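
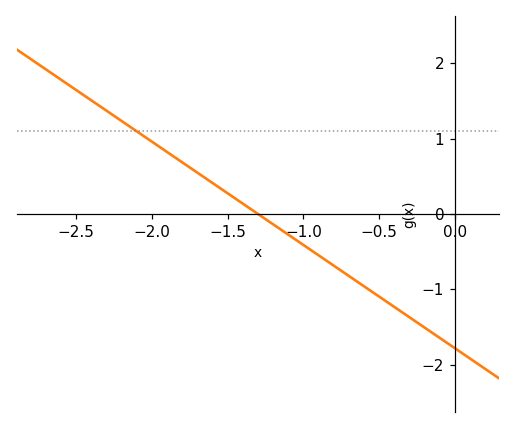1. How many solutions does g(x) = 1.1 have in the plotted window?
1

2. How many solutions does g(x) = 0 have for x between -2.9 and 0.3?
1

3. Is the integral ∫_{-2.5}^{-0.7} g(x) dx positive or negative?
positive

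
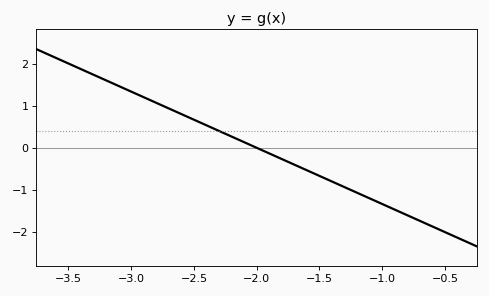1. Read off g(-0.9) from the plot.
-1.5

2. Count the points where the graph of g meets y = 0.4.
1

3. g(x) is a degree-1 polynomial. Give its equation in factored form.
y = -1.34(x + 2)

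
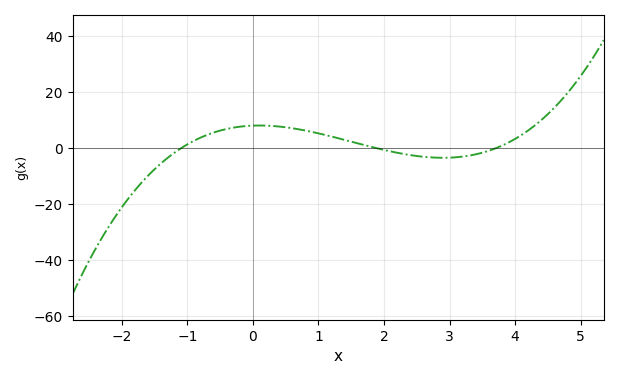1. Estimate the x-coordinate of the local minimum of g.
3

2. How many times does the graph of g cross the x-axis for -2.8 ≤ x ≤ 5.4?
3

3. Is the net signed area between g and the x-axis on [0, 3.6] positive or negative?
positive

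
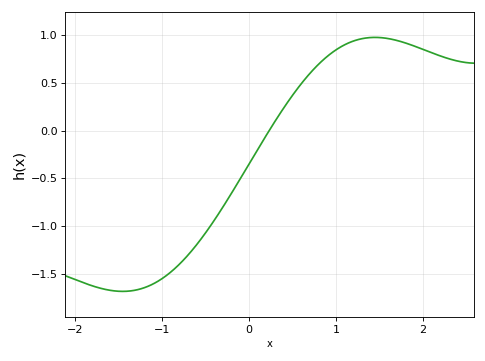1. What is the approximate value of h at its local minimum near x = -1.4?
-1.69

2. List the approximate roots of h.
0.234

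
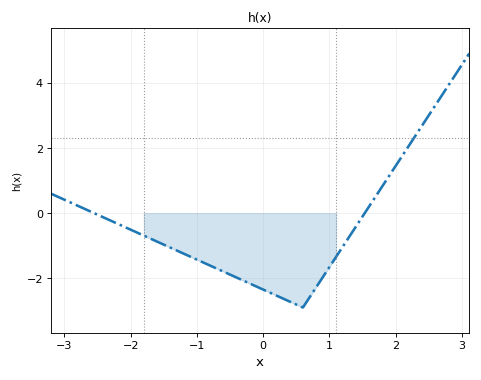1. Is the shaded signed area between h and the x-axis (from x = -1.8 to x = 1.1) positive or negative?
negative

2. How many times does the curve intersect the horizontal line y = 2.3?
1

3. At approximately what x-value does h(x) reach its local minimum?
0.6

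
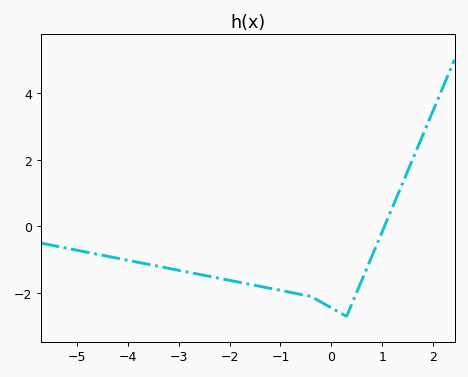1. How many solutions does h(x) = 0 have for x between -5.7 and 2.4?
1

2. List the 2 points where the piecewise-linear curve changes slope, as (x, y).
(-0.4, -2.1); (0.3, -2.7)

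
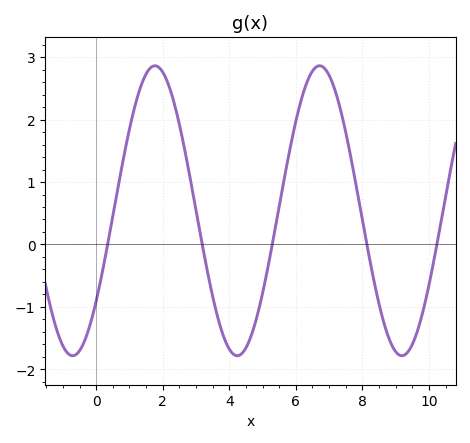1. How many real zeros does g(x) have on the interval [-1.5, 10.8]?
5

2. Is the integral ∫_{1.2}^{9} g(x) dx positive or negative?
positive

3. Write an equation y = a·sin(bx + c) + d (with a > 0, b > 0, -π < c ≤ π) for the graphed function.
y = 2.32sin(1.3x - 0.67) + 0.54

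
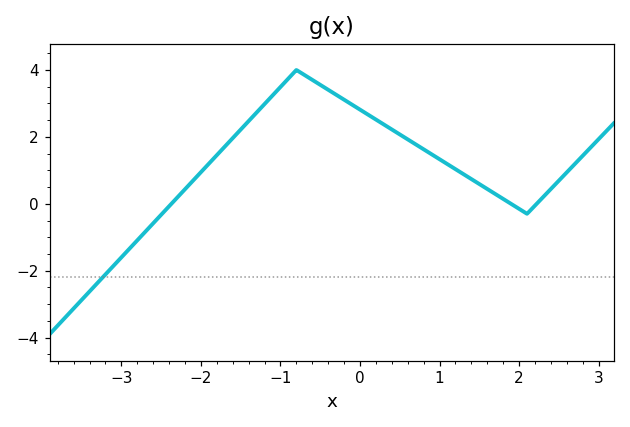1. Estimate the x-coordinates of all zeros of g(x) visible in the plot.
-2.4, 1.9, 2.2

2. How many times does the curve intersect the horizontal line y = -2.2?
1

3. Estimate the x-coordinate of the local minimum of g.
2.1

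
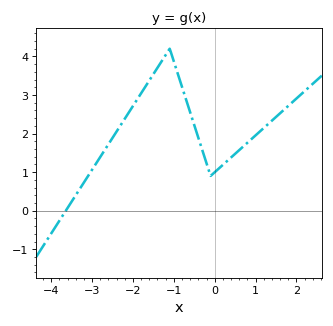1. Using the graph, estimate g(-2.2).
2.4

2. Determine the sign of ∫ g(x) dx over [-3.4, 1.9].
positive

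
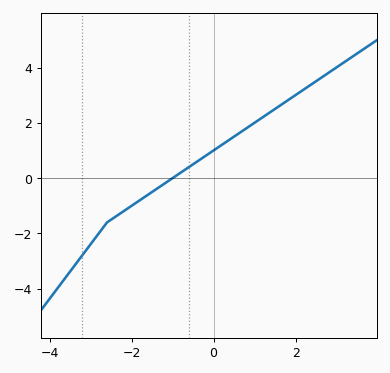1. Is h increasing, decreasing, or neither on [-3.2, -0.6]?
increasing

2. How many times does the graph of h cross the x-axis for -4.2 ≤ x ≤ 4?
1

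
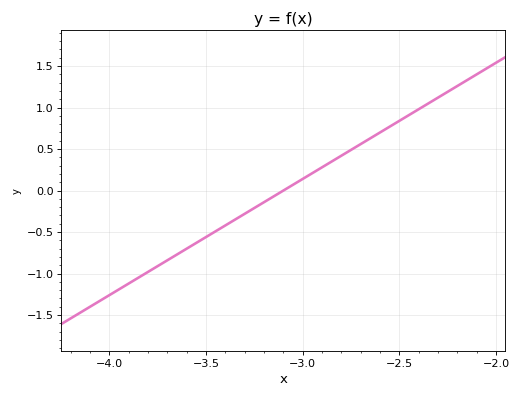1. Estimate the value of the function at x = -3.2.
-0.14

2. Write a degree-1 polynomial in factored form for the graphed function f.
y = 1.4(x + 3.1)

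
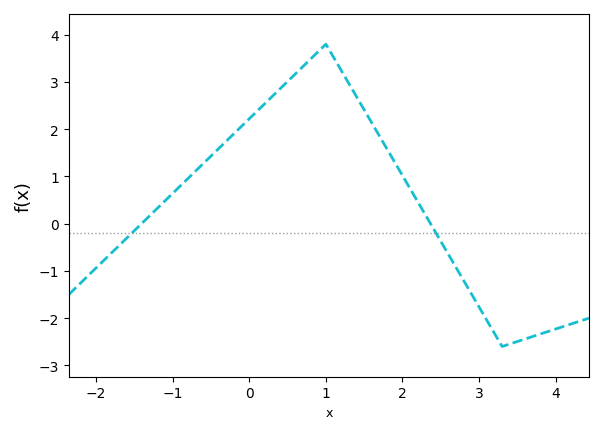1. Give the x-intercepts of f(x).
-1.41, 2.37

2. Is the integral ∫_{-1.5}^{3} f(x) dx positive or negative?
positive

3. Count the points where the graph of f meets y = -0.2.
2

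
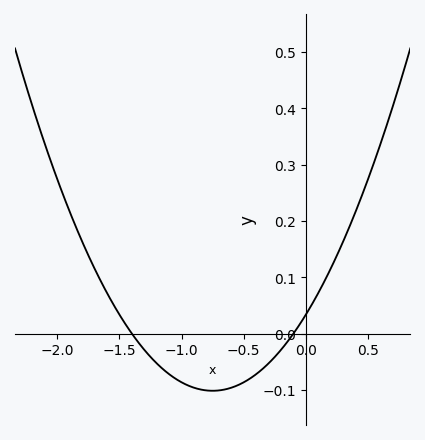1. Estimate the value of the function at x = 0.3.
0.163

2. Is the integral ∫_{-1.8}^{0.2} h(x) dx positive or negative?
negative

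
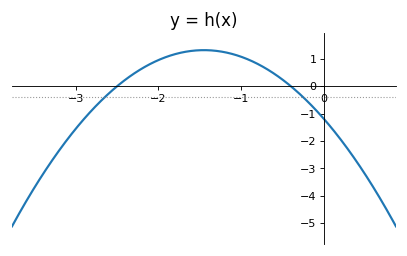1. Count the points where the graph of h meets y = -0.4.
2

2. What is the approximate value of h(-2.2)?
0.648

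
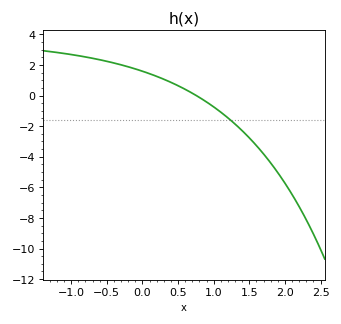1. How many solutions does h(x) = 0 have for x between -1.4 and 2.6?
1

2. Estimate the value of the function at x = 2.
-5.73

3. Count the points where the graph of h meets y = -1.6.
1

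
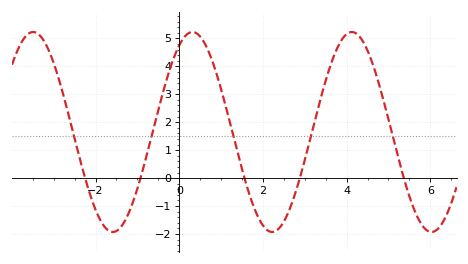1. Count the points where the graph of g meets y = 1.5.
5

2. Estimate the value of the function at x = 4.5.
4.6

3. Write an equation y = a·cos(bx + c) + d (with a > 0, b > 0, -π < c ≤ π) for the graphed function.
y = 3.58cos(1.6x - 0.52) + 1.65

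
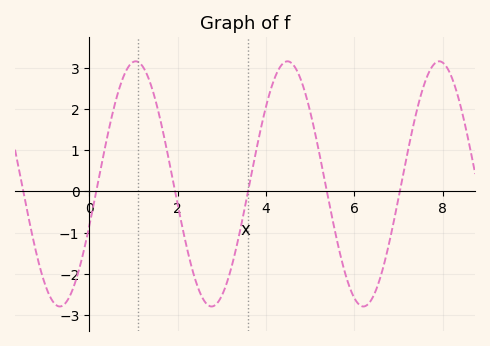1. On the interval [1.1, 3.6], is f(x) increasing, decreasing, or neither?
neither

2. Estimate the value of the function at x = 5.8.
-2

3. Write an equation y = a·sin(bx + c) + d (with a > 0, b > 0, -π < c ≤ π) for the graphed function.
y = 2.97sin(1.8x - 0.35) + 0.18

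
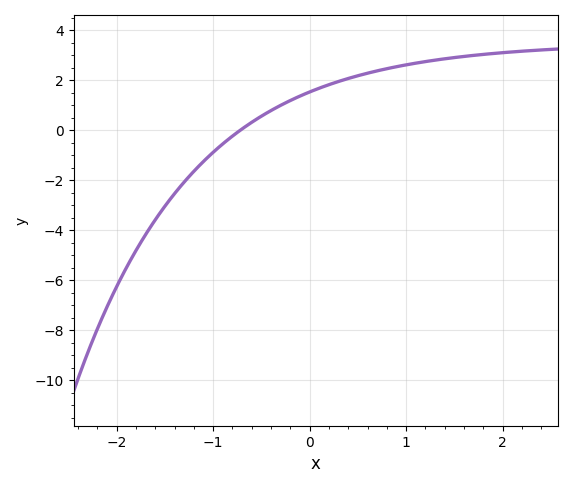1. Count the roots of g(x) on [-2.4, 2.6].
1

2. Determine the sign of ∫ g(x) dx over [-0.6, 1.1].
positive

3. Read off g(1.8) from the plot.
3.04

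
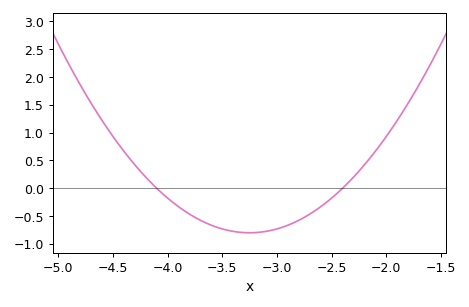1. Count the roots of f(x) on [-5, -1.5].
2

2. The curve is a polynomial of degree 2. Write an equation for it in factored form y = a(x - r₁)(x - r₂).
y = 1.11(x + 4.1)(x + 2.4)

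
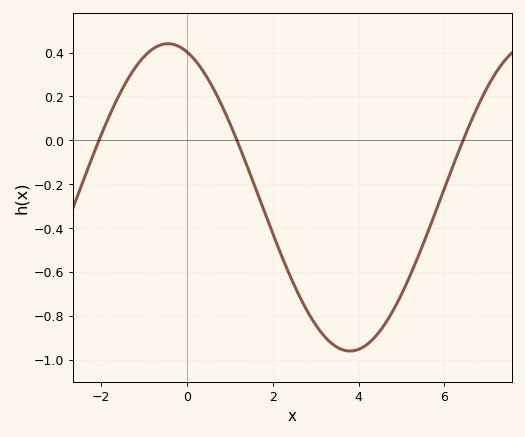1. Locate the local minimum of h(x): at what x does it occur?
3.8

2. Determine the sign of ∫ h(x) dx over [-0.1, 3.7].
negative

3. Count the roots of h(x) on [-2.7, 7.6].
3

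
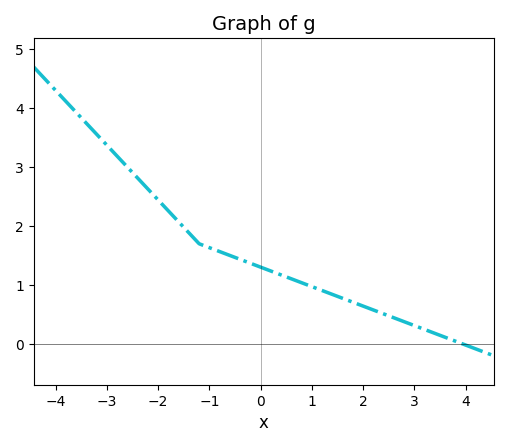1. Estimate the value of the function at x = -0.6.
1.5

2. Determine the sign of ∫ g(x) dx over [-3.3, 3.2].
positive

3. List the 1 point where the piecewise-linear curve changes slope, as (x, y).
(-1.2, 1.7)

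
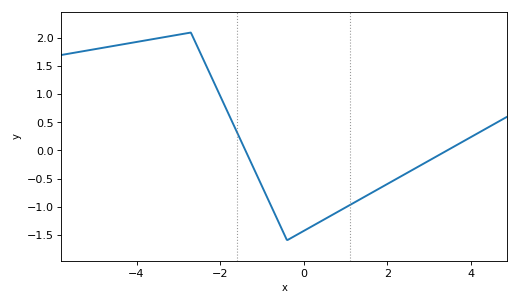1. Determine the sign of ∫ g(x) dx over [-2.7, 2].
negative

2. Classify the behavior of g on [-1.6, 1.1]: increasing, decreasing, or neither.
neither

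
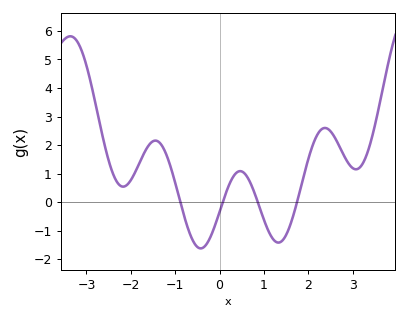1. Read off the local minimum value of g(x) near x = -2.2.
0.546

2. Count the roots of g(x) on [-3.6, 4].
4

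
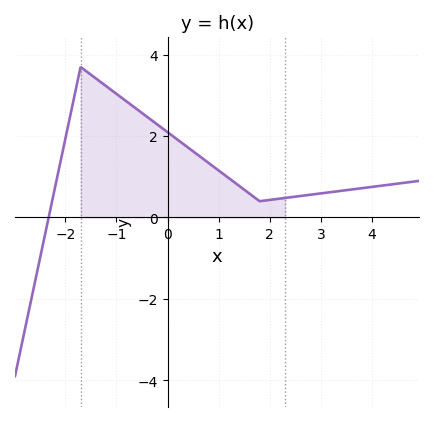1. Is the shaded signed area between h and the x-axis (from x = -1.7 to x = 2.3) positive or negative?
positive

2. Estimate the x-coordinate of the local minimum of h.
1.8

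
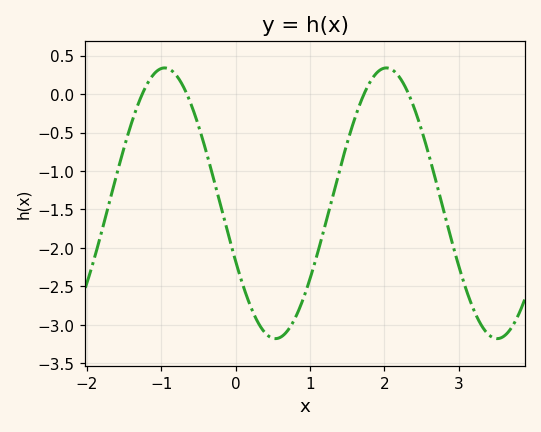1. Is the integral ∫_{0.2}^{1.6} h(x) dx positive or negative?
negative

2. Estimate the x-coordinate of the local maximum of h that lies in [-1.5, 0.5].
-1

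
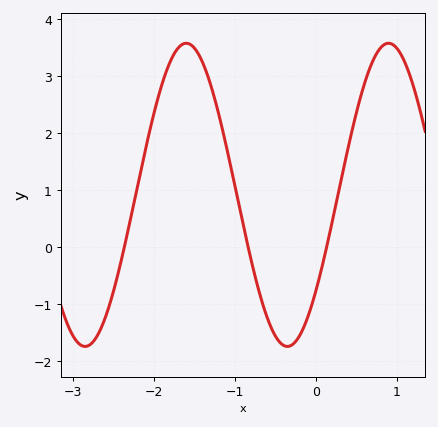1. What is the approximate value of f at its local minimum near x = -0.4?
-1.74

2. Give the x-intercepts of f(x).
-2.37, -0.835, 0.135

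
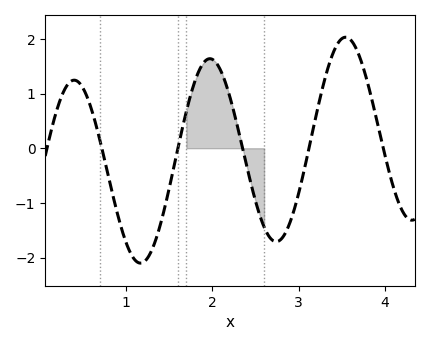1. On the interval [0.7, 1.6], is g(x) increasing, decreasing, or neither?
neither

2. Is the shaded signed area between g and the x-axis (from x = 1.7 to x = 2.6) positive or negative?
positive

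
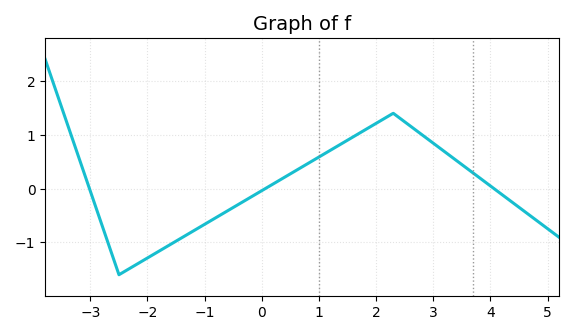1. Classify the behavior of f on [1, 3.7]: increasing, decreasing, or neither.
neither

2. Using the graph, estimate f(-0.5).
-0.4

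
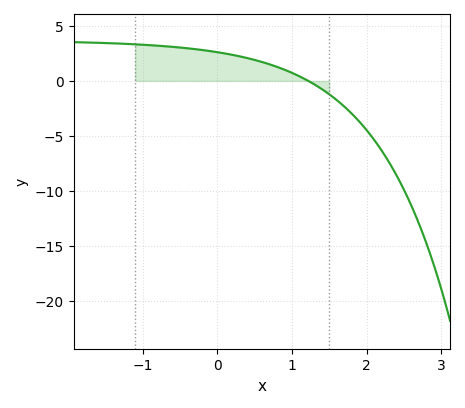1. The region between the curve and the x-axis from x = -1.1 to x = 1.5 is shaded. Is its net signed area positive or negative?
positive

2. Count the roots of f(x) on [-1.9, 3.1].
1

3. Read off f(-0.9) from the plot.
3.5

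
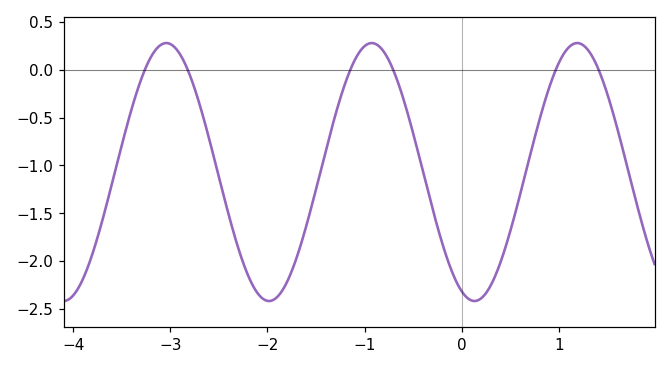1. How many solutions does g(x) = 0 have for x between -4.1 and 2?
6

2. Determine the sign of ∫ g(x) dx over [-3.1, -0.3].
negative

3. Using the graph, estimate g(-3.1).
0.26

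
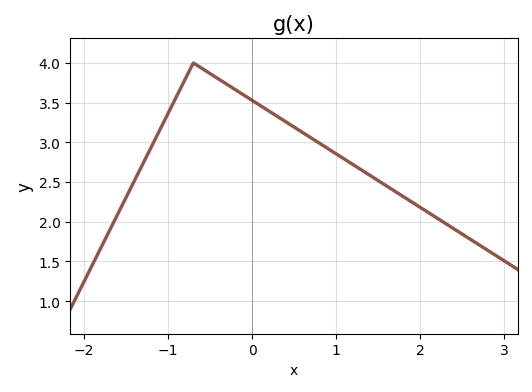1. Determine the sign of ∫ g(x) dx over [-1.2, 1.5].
positive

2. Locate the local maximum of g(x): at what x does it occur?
-0.7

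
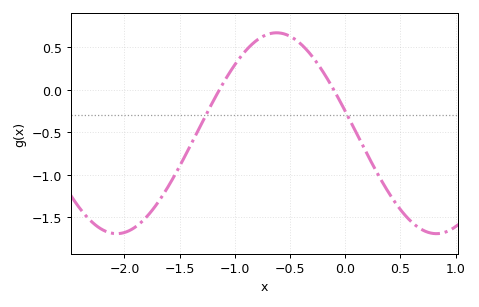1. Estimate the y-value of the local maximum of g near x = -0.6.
0.67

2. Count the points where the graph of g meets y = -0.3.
2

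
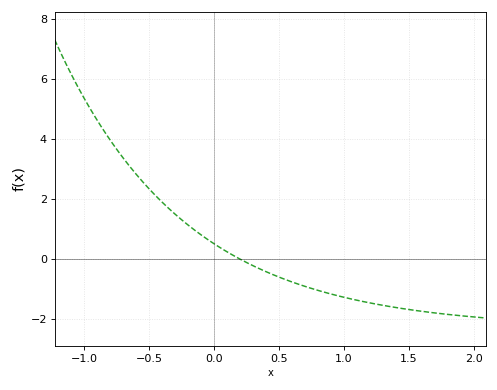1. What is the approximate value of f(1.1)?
-1.4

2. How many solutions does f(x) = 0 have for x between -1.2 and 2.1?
1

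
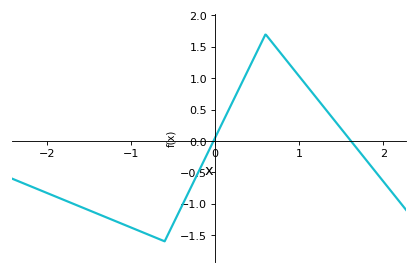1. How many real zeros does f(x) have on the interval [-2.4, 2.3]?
2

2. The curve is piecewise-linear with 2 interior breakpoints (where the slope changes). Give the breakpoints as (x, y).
(-0.6, -1.6); (0.6, 1.7)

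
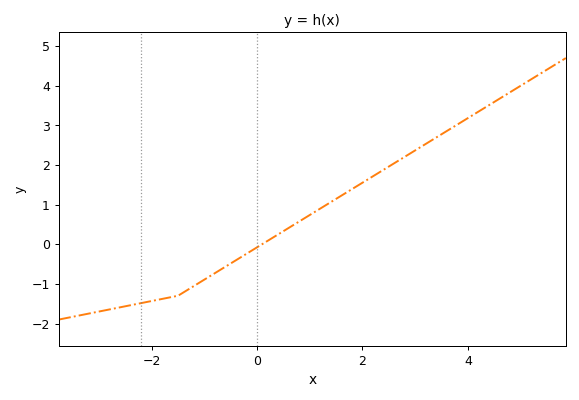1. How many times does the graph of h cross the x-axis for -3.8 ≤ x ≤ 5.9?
1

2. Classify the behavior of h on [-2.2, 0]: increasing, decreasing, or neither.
increasing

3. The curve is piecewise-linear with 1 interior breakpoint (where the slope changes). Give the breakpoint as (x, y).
(-1.5, -1.3)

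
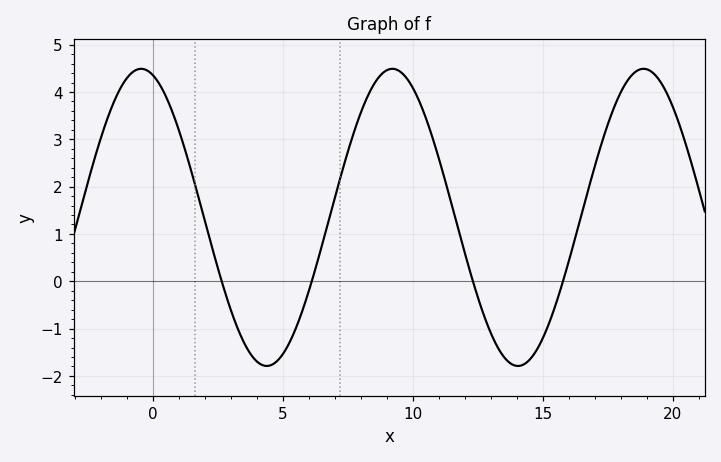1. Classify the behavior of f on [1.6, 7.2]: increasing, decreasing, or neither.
neither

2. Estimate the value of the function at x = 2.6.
0.072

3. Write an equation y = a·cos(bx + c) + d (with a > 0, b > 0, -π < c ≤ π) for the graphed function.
y = 3.14cos(0.65x + 0.3) + 1.35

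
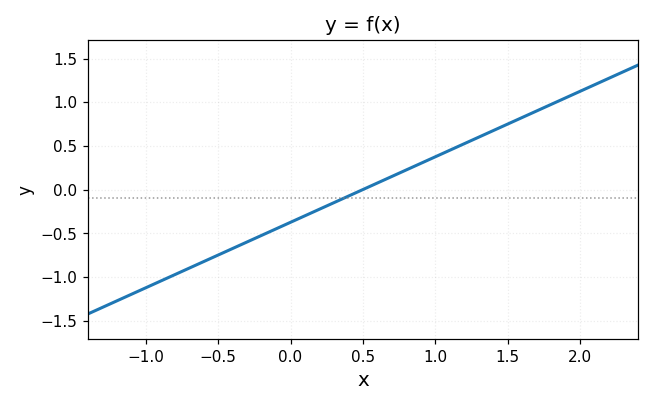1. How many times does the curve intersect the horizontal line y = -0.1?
1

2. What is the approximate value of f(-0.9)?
-1.05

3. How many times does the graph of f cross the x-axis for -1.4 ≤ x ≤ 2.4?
1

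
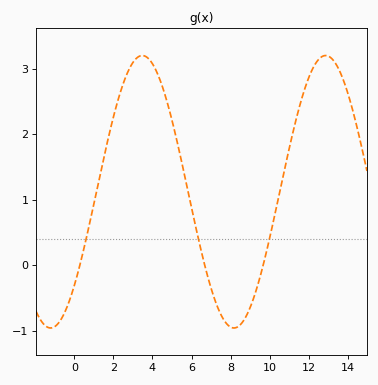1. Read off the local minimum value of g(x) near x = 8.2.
-0.96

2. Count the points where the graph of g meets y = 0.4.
3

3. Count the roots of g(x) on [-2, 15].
3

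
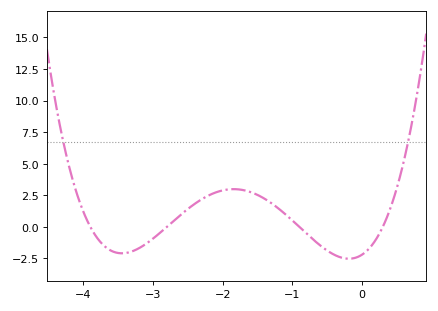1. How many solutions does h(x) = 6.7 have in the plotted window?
2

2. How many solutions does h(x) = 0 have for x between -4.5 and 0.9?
4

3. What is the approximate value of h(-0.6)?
-1.47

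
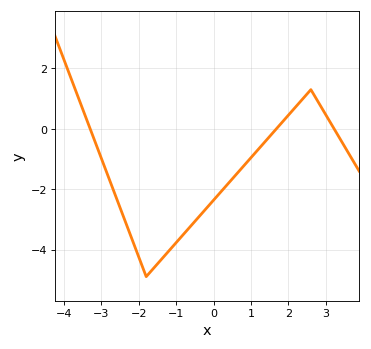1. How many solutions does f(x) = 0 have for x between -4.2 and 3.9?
3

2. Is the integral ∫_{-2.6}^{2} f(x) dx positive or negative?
negative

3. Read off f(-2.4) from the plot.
-2.94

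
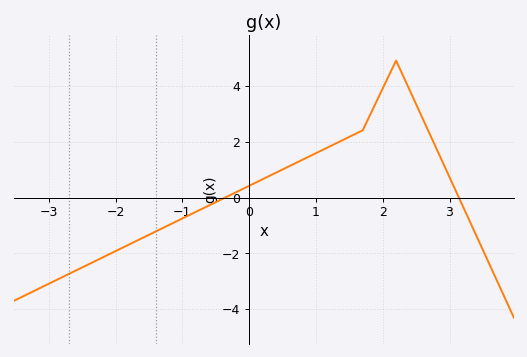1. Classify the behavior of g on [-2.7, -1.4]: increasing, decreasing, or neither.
increasing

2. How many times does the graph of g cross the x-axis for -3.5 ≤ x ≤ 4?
2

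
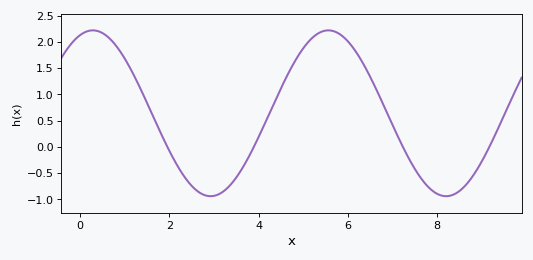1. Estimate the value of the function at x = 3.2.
-0.857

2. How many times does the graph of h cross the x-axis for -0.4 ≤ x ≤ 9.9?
4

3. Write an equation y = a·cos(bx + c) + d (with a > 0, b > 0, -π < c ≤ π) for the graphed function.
y = 1.58cos(1.19x - 0.34) + 0.64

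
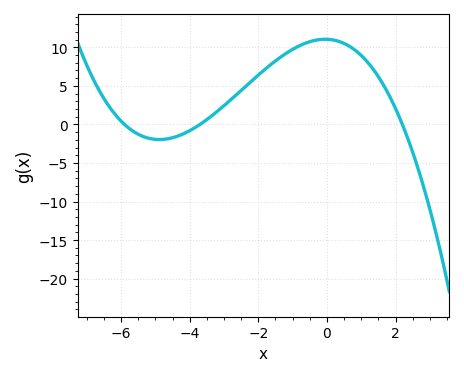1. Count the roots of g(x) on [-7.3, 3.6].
3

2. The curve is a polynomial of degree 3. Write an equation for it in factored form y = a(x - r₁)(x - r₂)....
y = -0.23(x + 5.9)(x + 3.7)(x - 2.2)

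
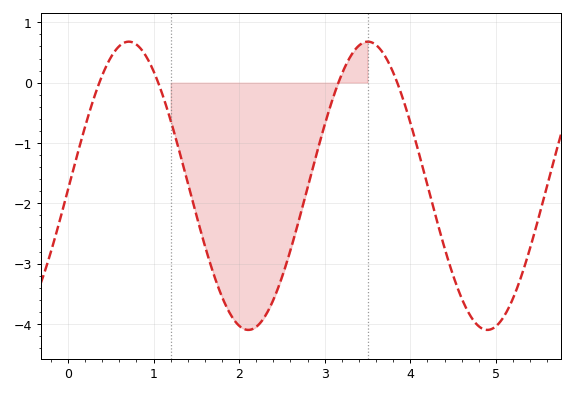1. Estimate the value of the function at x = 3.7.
0.451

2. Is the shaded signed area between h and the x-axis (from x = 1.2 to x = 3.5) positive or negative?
negative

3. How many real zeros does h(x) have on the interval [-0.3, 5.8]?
4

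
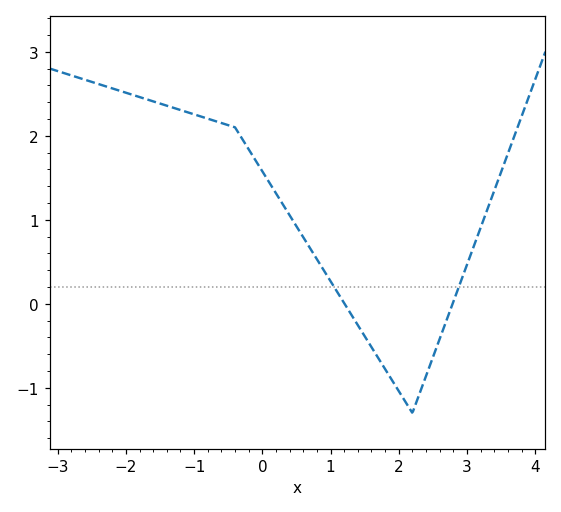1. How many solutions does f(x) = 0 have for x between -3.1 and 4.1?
2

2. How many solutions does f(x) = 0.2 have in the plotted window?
2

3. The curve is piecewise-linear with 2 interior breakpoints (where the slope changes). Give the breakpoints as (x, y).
(-0.4, 2.1); (2.2, -1.3)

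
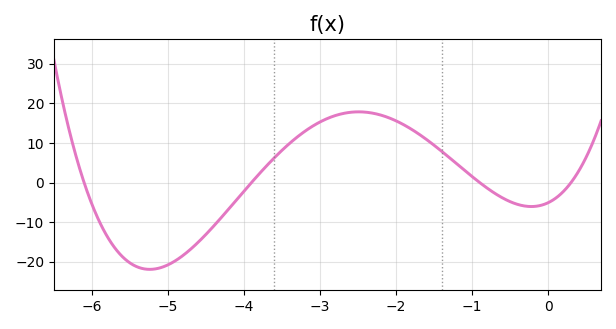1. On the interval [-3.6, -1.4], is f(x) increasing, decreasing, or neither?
neither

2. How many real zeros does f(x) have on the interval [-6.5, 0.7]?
4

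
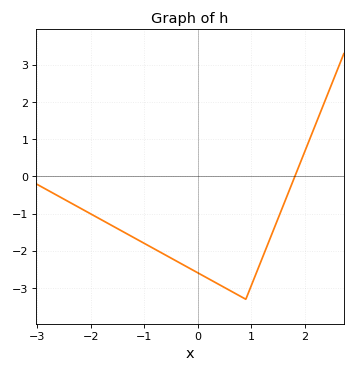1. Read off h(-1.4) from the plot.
-1.5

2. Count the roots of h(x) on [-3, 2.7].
1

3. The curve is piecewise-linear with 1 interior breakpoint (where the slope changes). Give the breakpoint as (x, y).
(0.9, -3.3)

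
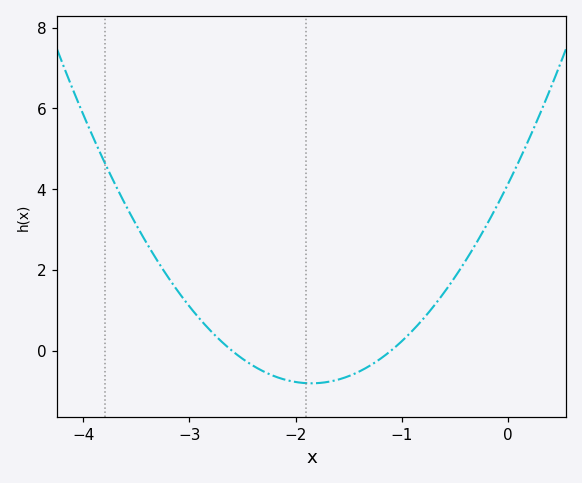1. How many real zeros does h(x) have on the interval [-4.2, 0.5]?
2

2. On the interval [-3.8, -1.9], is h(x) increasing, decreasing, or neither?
decreasing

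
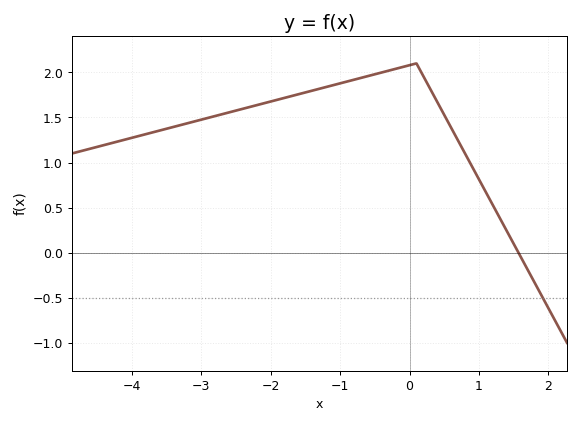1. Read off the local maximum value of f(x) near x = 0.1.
2.1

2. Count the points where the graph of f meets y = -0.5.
1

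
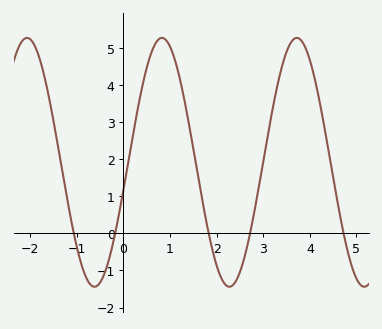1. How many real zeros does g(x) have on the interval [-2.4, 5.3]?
5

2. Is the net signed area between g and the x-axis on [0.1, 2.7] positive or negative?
positive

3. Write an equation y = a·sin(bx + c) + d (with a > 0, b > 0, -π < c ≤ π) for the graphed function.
y = 3.36sin(2.2x - 0.22) + 1.92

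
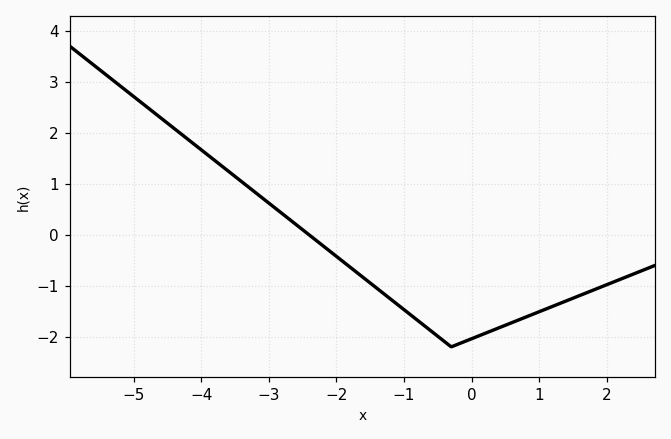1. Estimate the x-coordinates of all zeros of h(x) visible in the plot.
-2.4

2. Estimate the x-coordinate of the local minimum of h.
-0.4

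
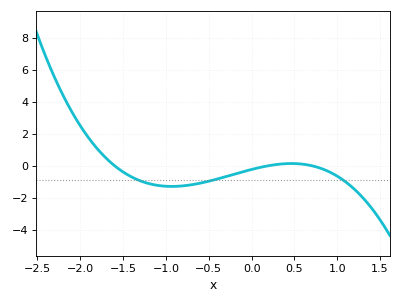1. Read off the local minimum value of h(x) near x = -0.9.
-1.2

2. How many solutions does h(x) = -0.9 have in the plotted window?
3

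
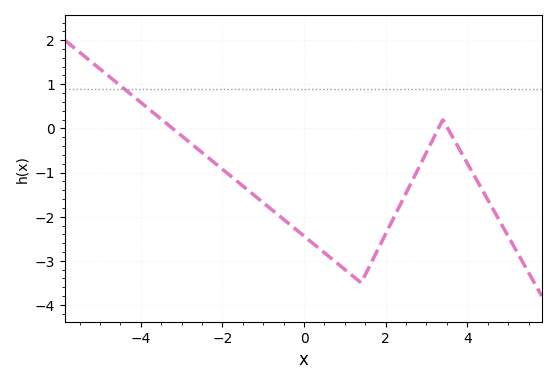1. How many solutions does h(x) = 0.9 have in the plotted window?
1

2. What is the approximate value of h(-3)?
-0.2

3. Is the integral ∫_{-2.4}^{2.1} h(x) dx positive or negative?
negative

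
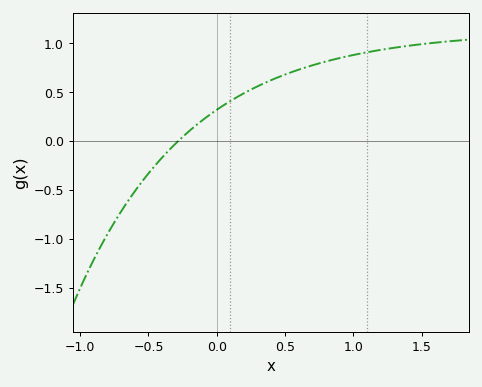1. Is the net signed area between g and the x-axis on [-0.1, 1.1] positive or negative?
positive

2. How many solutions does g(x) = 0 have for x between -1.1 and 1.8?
1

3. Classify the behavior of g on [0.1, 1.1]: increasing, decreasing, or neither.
increasing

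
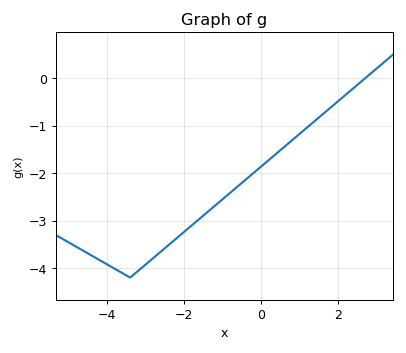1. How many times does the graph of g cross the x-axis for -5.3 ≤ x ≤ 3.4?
1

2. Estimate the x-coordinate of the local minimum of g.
-3.4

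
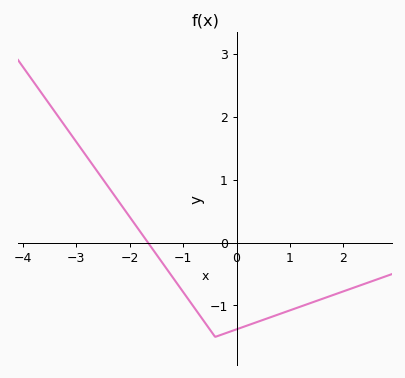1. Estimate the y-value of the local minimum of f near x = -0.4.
-1.5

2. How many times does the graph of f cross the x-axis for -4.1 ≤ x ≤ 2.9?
1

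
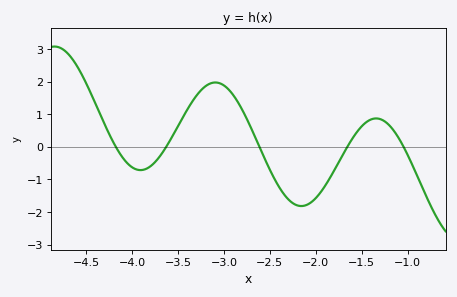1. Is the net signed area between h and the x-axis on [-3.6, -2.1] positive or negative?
positive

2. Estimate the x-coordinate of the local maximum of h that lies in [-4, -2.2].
-3.09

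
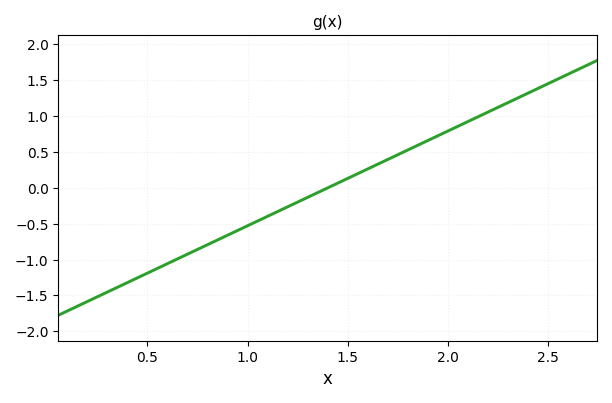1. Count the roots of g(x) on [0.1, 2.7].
1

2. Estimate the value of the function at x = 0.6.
-1.05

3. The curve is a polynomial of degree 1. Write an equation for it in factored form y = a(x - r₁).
y = 1.32(x - 1.4)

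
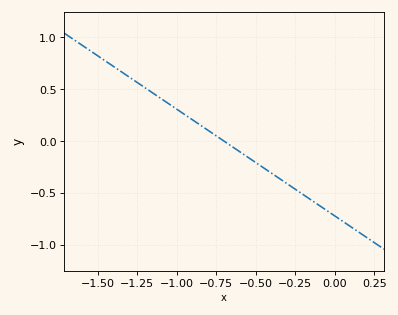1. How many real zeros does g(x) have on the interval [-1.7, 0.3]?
1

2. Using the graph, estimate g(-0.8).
0.1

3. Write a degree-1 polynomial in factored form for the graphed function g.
y = -1.03(x + 0.7)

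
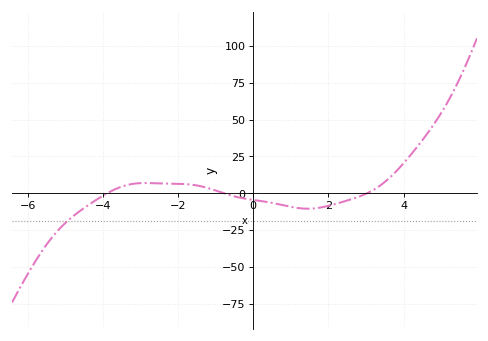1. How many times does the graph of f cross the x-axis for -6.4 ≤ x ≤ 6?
3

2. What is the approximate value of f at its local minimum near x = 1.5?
-10.4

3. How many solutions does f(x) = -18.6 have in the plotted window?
1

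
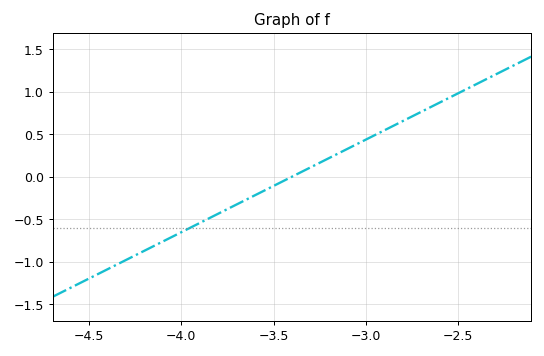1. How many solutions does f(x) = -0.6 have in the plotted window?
1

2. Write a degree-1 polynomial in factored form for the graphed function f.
y = 1.09(x + 3.4)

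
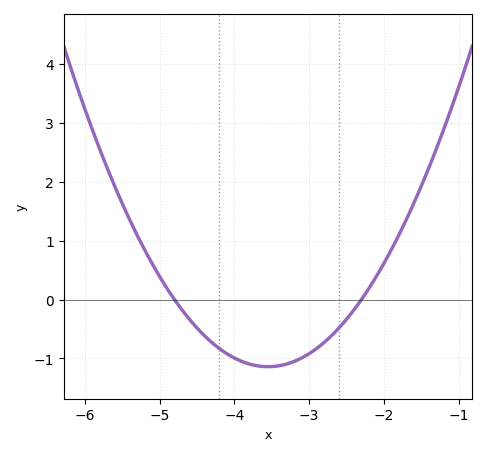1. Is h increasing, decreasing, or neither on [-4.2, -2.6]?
neither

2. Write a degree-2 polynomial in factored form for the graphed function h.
y = 0.73(x + 4.8)(x + 2.3)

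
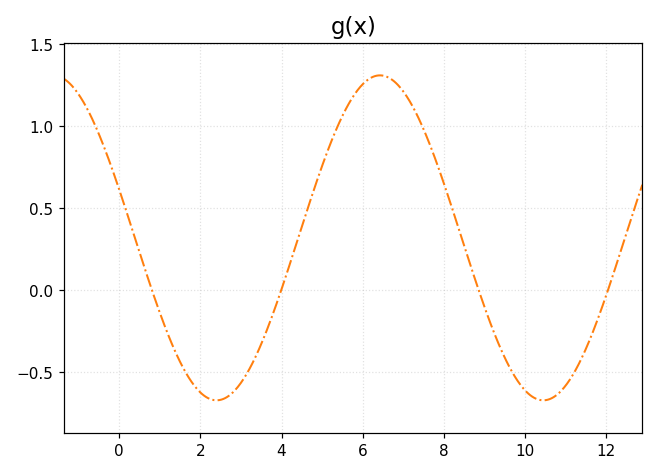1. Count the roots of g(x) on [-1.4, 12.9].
4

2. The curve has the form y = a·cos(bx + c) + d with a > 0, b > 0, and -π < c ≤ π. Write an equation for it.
y = 0.99cos(0.78x + 1.27) + 0.32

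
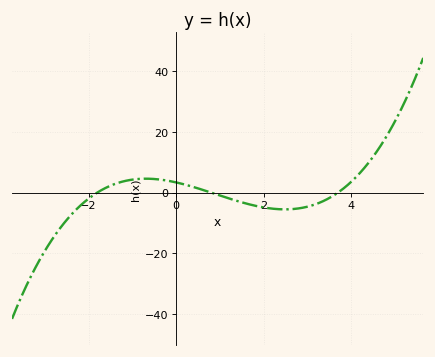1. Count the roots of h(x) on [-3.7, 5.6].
3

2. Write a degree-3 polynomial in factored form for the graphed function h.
y = 0.63(x + 1.8)(x - 0.8)(x - 3.7)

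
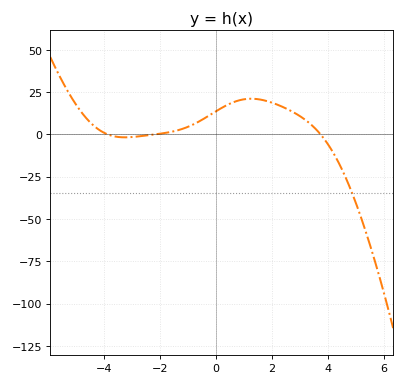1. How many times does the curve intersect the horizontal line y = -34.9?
1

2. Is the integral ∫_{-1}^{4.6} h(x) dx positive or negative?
positive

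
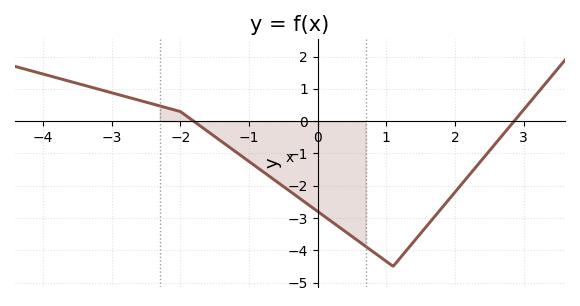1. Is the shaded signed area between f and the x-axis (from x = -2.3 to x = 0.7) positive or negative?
negative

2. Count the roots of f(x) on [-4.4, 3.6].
2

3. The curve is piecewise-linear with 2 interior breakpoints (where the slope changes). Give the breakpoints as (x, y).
(-2, 0.3); (1.1, -4.5)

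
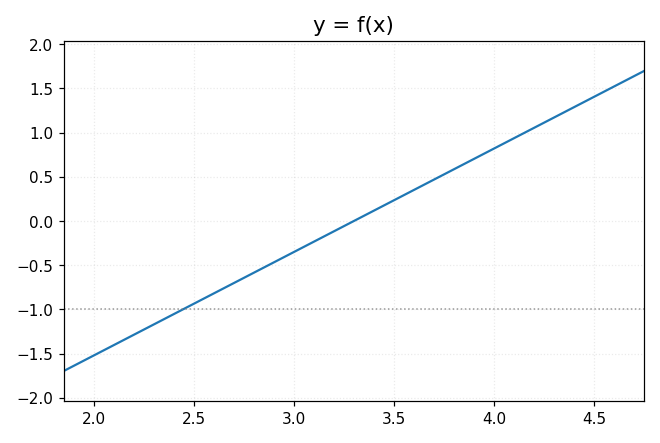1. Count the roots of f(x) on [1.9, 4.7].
1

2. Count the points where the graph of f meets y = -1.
1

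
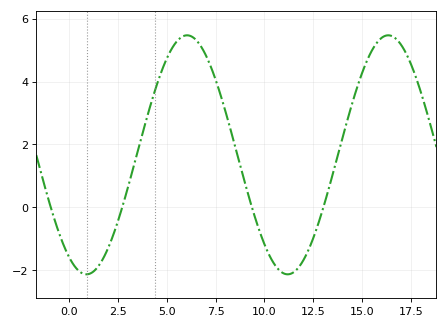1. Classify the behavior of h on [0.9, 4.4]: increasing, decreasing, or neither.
increasing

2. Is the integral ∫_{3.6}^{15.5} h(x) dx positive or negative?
positive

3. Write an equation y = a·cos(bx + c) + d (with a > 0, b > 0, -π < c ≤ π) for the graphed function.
y = 3.8cos(0.61x + 2.6) + 1.67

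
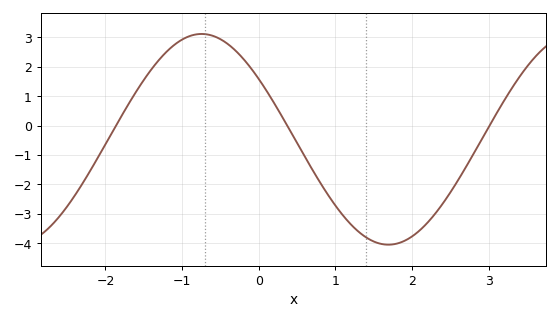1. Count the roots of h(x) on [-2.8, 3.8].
3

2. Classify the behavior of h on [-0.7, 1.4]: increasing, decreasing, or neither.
decreasing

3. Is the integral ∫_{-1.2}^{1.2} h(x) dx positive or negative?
positive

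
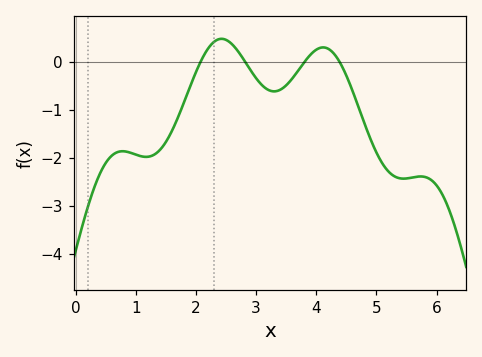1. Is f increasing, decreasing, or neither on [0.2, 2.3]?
neither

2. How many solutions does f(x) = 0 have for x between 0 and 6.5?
4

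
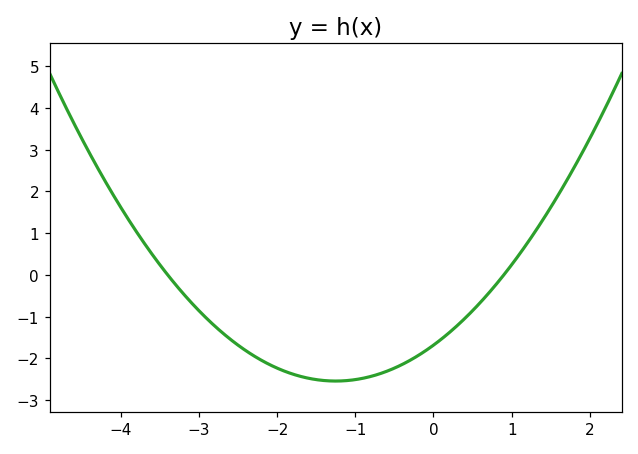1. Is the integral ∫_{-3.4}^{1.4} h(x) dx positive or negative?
negative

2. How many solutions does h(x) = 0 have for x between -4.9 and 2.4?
2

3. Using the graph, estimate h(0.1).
-1.5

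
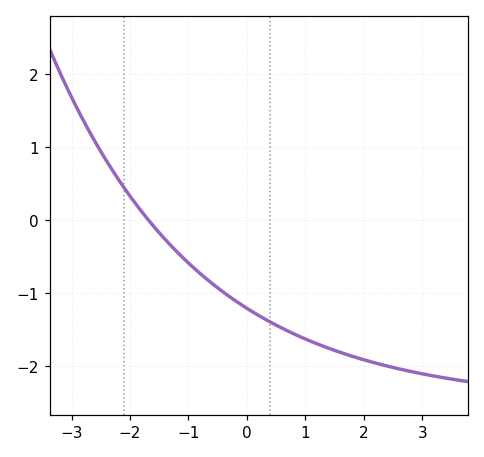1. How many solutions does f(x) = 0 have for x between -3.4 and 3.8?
1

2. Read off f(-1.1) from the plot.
-0.514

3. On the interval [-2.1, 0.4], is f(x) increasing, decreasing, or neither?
decreasing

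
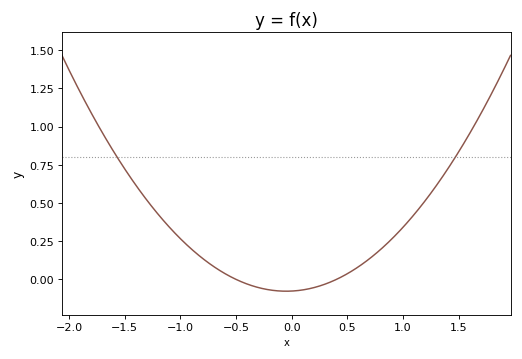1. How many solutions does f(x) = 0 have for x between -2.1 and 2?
2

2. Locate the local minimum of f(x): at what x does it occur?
-0.1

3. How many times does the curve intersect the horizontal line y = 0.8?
2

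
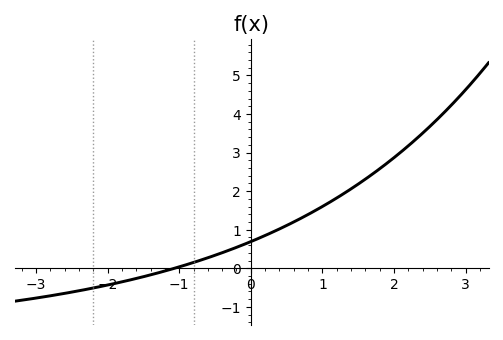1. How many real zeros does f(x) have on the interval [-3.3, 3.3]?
1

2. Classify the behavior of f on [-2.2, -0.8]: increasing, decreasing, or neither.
increasing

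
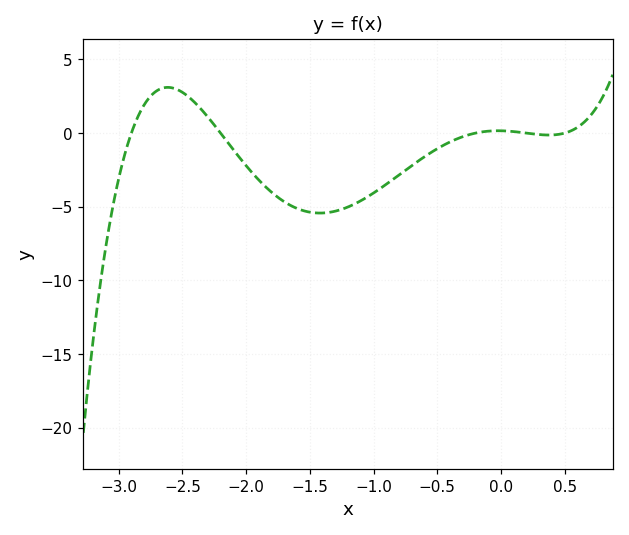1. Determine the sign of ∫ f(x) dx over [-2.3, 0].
negative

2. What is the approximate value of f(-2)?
-2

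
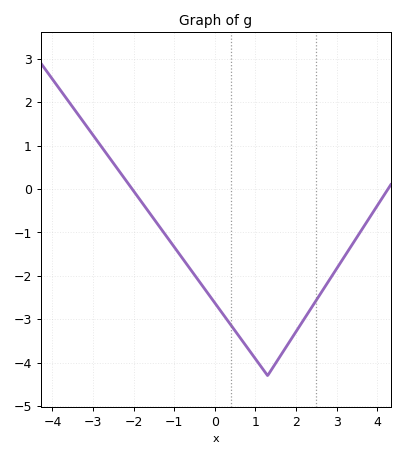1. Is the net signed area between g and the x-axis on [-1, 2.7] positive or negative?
negative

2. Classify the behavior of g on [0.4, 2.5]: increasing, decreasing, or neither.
neither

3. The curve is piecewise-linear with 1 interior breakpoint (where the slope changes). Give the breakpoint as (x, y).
(1.3, -4.3)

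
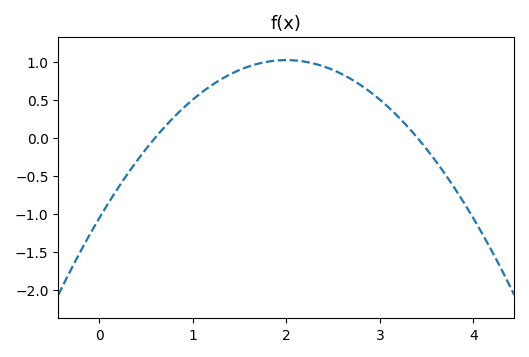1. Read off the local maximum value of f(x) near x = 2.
1.02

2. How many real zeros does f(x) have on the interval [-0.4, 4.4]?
2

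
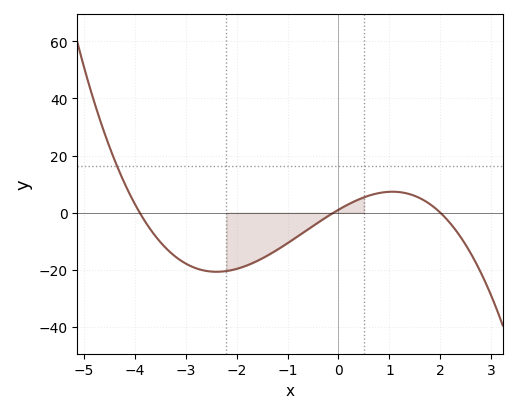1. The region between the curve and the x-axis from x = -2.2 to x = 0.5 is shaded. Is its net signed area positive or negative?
negative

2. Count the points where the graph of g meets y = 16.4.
1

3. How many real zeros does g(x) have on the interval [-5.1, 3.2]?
3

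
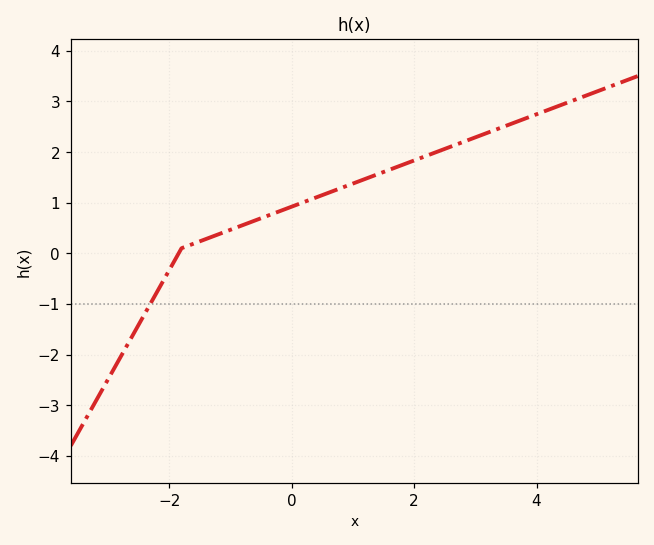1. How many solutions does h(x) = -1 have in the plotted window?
1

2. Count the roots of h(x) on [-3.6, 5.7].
1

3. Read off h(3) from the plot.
2.29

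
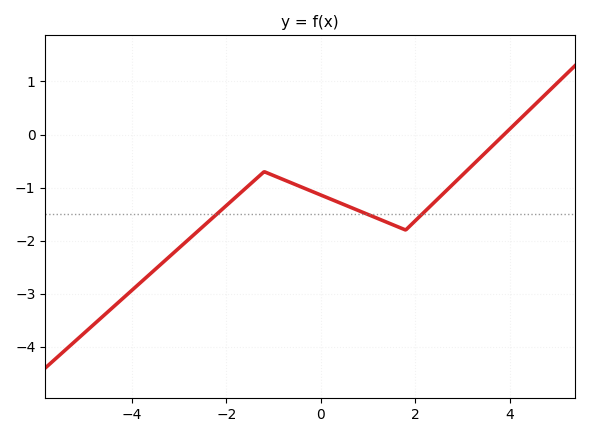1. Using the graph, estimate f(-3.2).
-2.3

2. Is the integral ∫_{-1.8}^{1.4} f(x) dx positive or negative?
negative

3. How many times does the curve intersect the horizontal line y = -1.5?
3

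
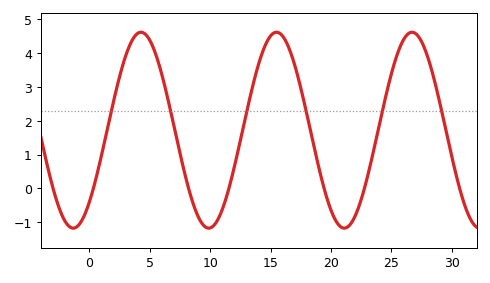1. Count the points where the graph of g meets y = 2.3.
6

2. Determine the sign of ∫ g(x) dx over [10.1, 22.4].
positive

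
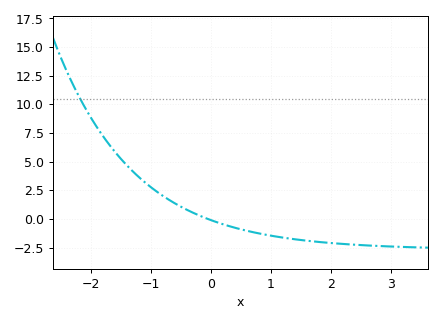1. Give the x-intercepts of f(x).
0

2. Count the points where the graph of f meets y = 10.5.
1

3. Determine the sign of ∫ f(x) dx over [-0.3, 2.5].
negative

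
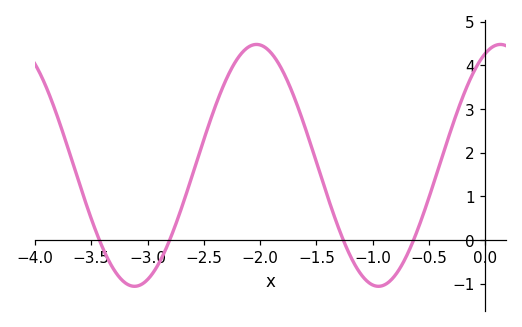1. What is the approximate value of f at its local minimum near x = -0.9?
-1.1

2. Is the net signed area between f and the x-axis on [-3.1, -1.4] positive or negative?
positive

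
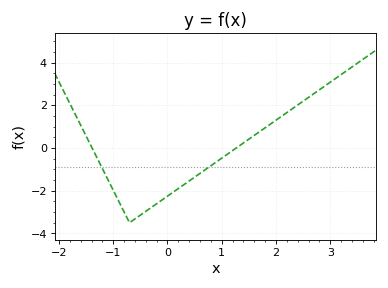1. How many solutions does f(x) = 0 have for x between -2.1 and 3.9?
2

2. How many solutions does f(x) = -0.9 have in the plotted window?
2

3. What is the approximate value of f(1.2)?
-0.2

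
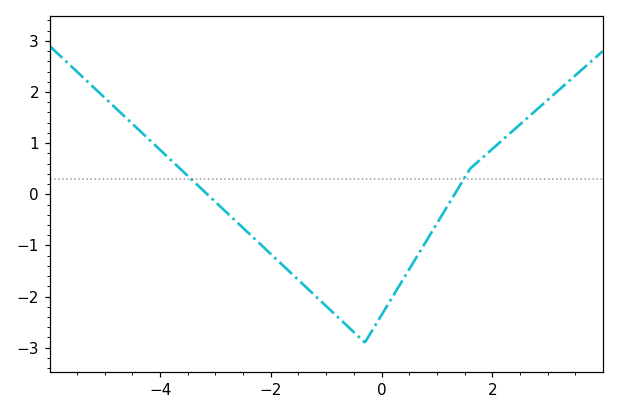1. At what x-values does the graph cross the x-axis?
-3.2, 1.4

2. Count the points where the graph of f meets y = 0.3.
2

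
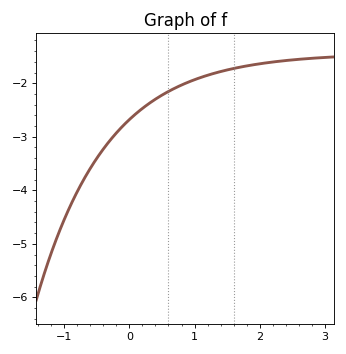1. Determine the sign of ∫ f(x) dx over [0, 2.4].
negative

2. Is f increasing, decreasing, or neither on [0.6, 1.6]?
increasing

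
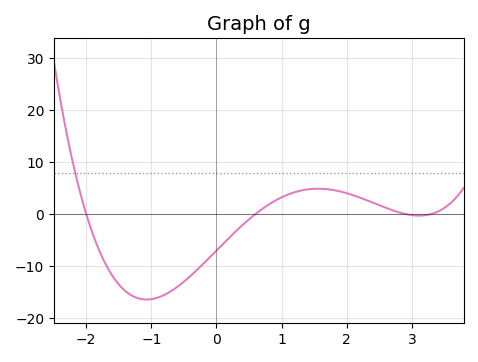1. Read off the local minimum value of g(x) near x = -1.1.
-16.4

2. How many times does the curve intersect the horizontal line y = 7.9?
1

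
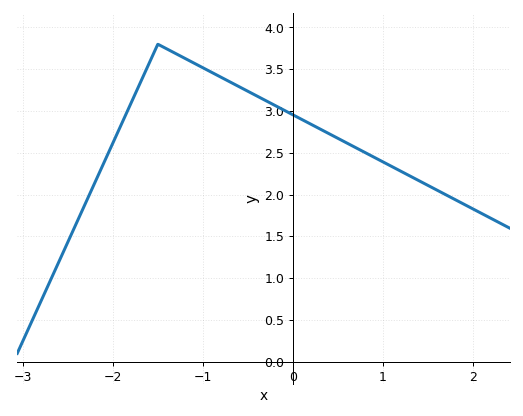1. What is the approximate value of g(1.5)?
2.1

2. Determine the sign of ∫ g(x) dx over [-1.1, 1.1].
positive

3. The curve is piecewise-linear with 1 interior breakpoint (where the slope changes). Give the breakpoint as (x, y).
(-1.5, 3.8)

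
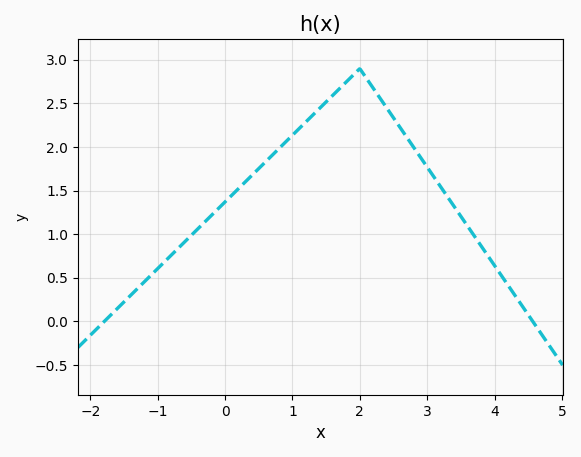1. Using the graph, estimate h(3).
1.77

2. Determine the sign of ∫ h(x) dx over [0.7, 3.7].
positive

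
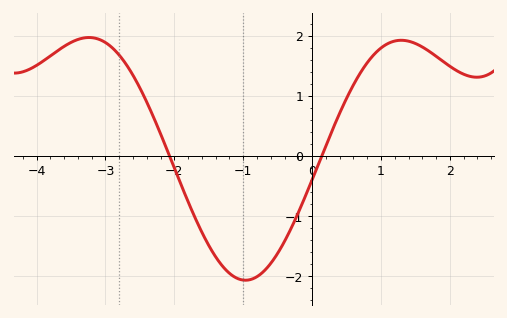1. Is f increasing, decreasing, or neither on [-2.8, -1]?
decreasing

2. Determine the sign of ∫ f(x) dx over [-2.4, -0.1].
negative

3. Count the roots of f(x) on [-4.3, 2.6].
2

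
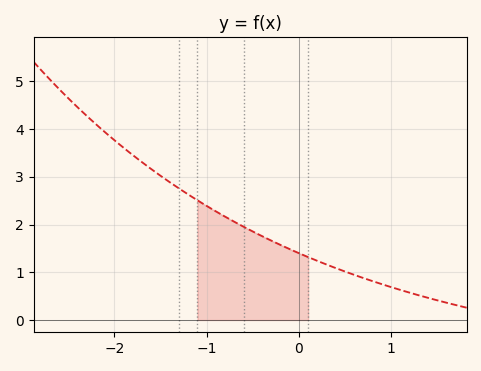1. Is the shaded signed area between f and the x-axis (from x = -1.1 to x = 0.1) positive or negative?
positive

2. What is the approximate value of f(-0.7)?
2.1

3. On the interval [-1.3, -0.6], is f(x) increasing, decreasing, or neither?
decreasing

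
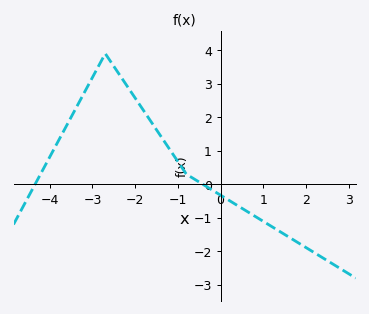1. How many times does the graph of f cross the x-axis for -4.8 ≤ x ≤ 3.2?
2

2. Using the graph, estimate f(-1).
0.679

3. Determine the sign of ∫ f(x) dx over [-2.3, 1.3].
positive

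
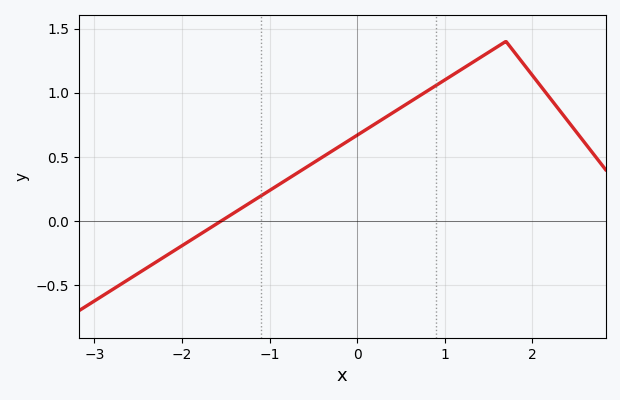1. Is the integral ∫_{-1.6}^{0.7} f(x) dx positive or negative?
positive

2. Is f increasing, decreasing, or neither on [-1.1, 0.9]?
increasing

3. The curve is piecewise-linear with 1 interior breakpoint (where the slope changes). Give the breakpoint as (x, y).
(1.7, 1.4)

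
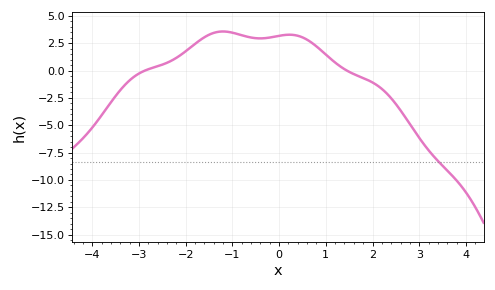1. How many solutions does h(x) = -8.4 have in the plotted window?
1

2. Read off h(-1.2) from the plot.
3.6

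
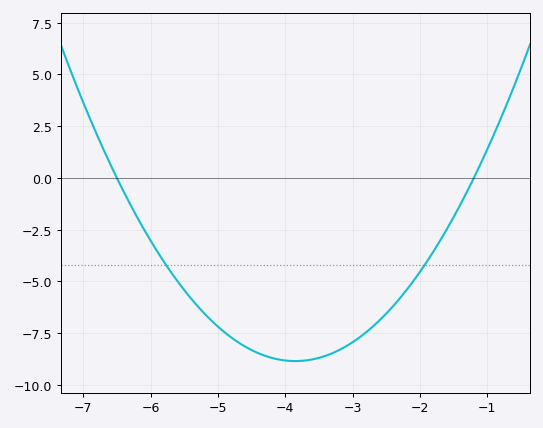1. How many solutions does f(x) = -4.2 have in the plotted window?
2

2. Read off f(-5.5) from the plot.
-5.4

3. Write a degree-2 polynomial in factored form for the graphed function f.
y = 1.26(x + 6.5)(x + 1.2)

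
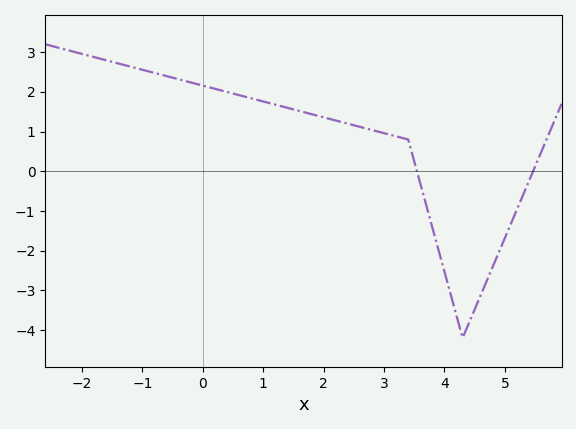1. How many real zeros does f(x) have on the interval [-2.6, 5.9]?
2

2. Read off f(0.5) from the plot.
2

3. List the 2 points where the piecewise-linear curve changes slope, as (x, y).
(3.4, 0.8); (4.3, -4.2)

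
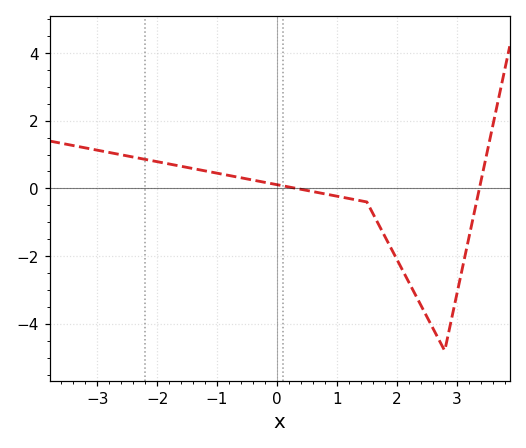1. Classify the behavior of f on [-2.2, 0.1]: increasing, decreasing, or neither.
decreasing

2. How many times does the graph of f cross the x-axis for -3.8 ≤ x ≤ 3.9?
2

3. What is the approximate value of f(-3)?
1.13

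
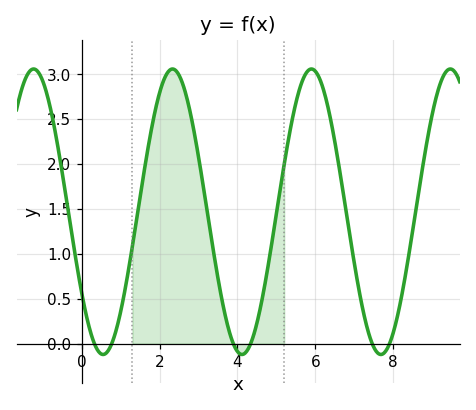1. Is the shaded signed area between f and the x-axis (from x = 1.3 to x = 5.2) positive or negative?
positive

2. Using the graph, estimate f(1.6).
1.9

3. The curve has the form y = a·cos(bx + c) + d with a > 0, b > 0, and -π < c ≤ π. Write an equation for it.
y = 1.59cos(1.8x + 2.2) + 1.47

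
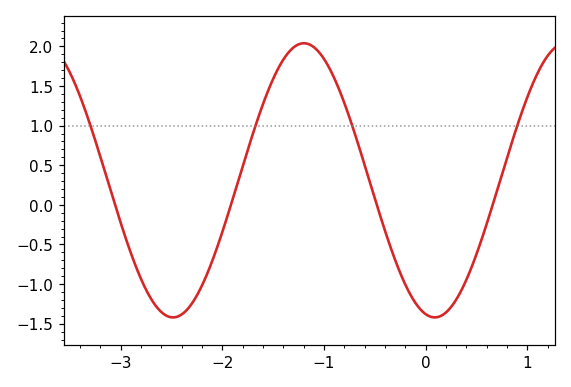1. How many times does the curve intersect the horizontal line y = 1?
4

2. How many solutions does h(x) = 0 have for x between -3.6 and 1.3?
4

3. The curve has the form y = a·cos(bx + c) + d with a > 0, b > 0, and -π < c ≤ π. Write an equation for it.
y = 1.73cos(2.4x + 2.9) + 0.31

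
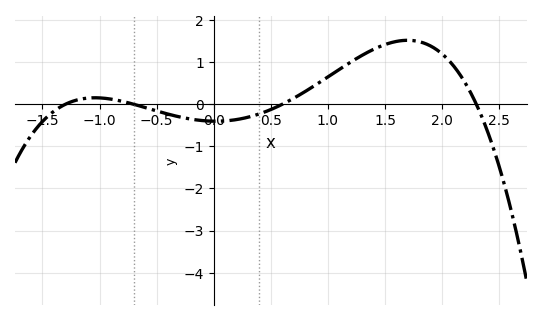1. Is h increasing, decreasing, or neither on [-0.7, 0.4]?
neither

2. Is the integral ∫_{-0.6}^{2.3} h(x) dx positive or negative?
positive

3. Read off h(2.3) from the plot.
0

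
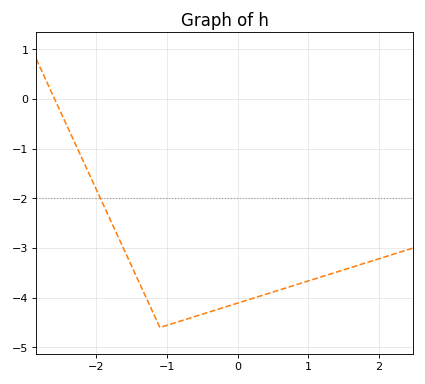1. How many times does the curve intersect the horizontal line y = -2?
1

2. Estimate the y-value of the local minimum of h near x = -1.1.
-4.6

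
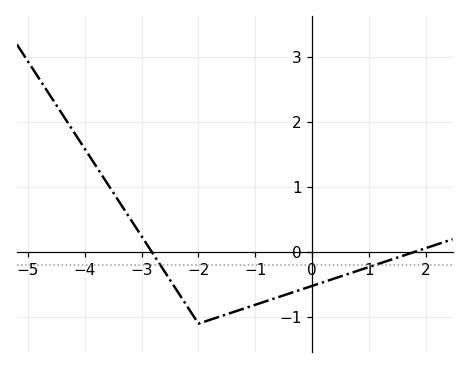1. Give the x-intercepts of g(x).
-2.82, 1.78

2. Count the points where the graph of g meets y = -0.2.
2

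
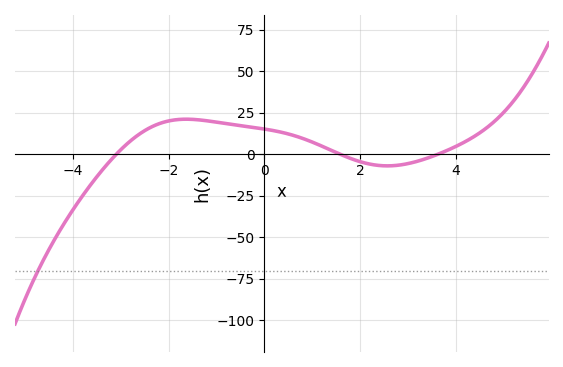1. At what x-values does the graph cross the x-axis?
-3, 1.6, 3.6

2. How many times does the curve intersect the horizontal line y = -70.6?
1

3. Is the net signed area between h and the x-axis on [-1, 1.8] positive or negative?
positive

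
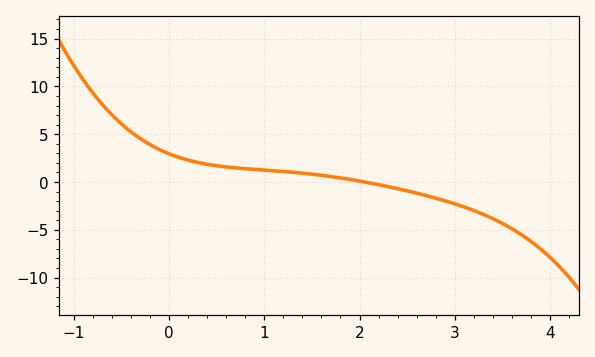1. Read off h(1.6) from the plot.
0.703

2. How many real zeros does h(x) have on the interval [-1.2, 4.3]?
1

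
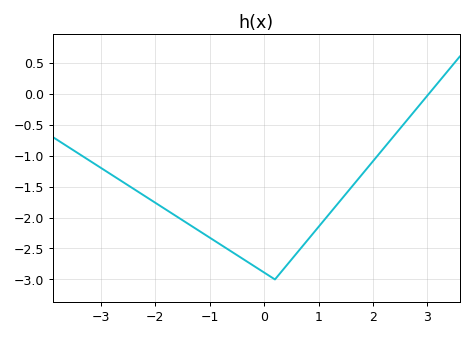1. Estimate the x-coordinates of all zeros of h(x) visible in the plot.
3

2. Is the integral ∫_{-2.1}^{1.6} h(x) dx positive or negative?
negative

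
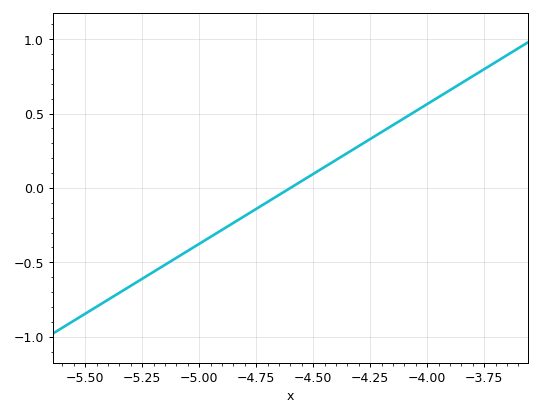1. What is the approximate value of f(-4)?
0.564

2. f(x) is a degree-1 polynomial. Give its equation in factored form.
y = 0.94(x + 4.6)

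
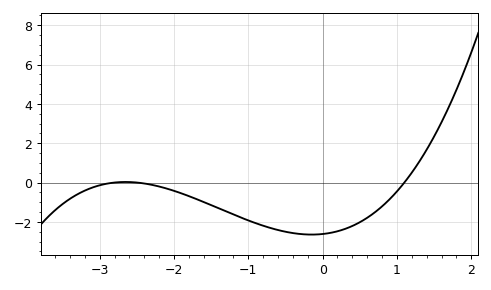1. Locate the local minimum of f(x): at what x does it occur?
-0.1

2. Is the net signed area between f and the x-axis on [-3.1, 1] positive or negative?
negative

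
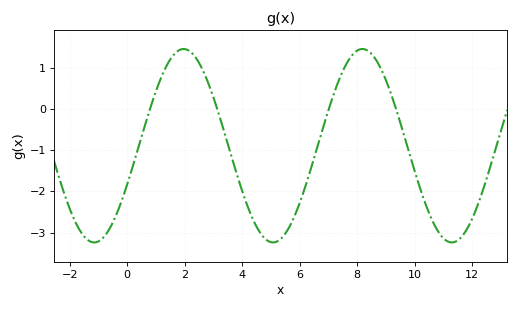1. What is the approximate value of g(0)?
-1.8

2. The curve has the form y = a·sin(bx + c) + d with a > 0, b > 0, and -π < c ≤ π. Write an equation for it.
y = 2.35sin(1x - 0.41) - 0.89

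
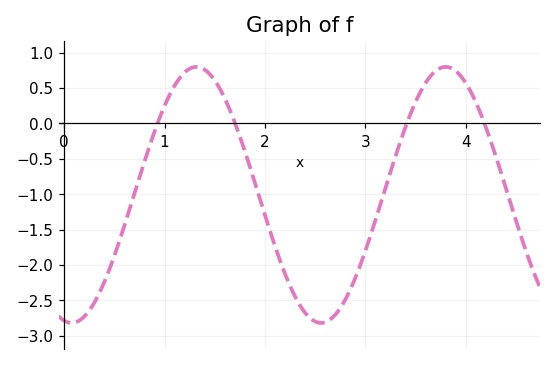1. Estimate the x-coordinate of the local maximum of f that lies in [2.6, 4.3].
3.8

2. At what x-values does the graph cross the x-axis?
0.93, 1.7, 3.41, 4.19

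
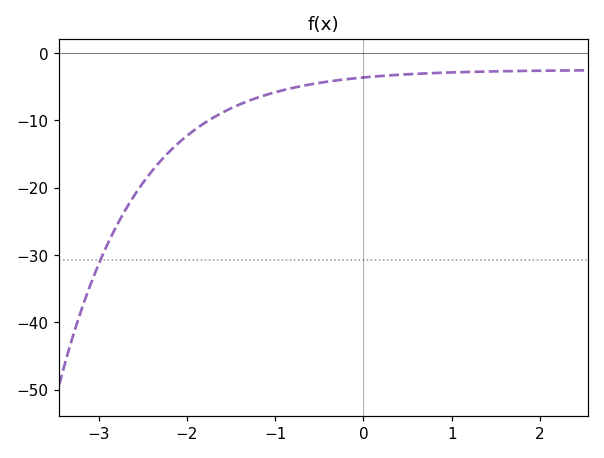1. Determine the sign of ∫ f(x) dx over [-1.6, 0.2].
negative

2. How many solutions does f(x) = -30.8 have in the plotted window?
1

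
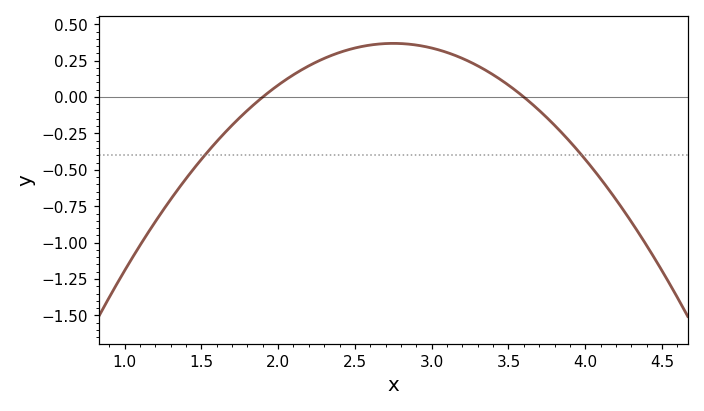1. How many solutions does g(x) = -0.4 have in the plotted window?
2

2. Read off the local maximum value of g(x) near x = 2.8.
0.35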